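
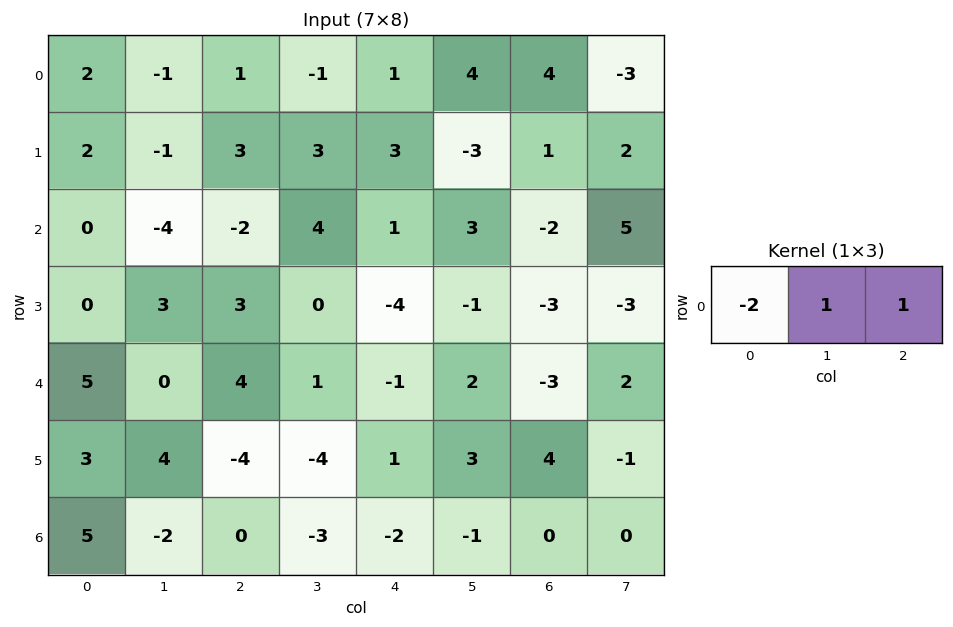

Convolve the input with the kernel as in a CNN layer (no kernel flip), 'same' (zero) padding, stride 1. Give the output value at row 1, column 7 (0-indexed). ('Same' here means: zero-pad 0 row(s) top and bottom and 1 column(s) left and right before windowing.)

0

The receptive field on the zero-padded input at this output position is [1 2 0]. Elementwise product with the kernel and sum: 1·-2 + 2·1 + 0·1.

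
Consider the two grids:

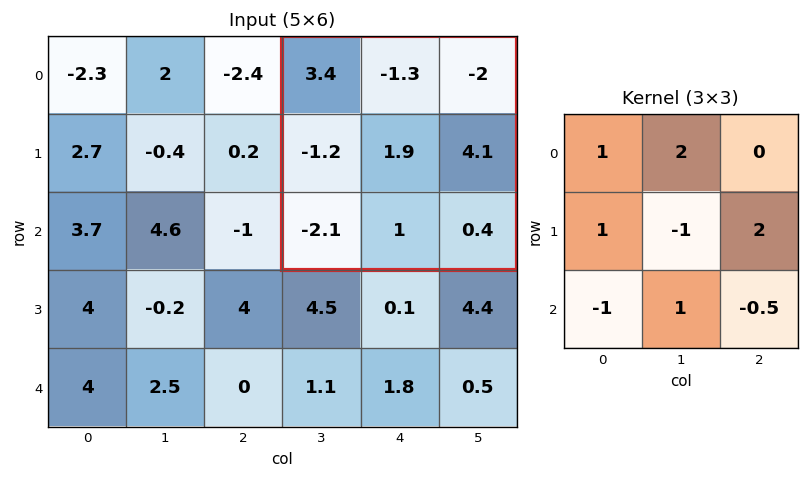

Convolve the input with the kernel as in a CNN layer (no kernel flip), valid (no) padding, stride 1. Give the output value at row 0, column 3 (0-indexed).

8.8

The receptive field on the input at this output position is [3.4 -1.3 -2 / -1.2 1.9 4.1 / -2.1 1 0.4]. Elementwise product with the kernel and sum: 3.4·1 + -1.3·2 + -1.2·1 + 1.9·-1 + 4.1·2 + -2.1·-1 + 1·1 + 0.4·-0.5.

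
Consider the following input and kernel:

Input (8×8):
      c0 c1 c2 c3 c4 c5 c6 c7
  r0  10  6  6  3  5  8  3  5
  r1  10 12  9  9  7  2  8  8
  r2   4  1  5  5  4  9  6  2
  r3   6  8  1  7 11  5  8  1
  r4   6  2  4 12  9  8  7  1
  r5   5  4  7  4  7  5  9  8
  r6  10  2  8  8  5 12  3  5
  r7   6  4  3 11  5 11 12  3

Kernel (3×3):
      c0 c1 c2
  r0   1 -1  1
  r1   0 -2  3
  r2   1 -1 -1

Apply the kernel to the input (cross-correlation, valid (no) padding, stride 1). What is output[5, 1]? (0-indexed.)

The receptive field on the input at this output position is [4 7 4 / 2 8 8 / 4 3 11]. Elementwise product with the kernel and sum: 4·1 + 7·-1 + 4·1 + 8·-2 + 8·3 + 4·1 + 3·-1 + 11·-1.

-1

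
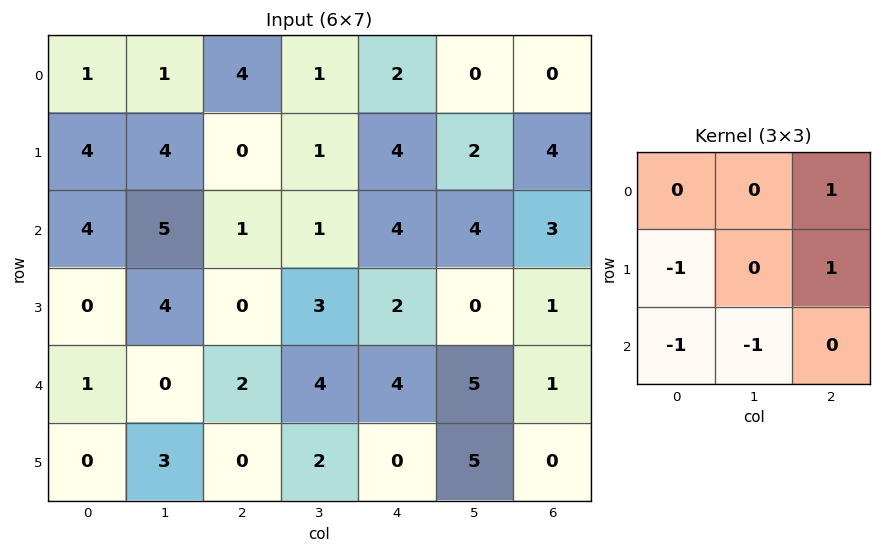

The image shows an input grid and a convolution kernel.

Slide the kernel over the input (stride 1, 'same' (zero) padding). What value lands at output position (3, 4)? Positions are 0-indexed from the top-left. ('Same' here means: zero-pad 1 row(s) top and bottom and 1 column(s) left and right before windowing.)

-7

The receptive field on the zero-padded input at this output position is [1 4 4 / 3 2 0 / 4 4 5]. Elementwise product with the kernel and sum: 4·1 + 3·-1 + 0·1 + 4·-1 + 4·-1.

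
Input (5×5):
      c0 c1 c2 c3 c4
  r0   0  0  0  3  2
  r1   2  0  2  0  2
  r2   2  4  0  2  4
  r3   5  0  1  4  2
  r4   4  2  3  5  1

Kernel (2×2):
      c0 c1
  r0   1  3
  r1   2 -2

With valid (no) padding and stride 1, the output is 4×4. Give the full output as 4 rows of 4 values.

Output[0,0]: The receptive field on the input at this output position is [0 0 / 2 0]. Elementwise product with the kernel and sum: 0·1 + 0·3 + 2·2 + 0·-2.

4 -4 13 5
-2 14 -2 2
24 2 0 18
9 1 9 18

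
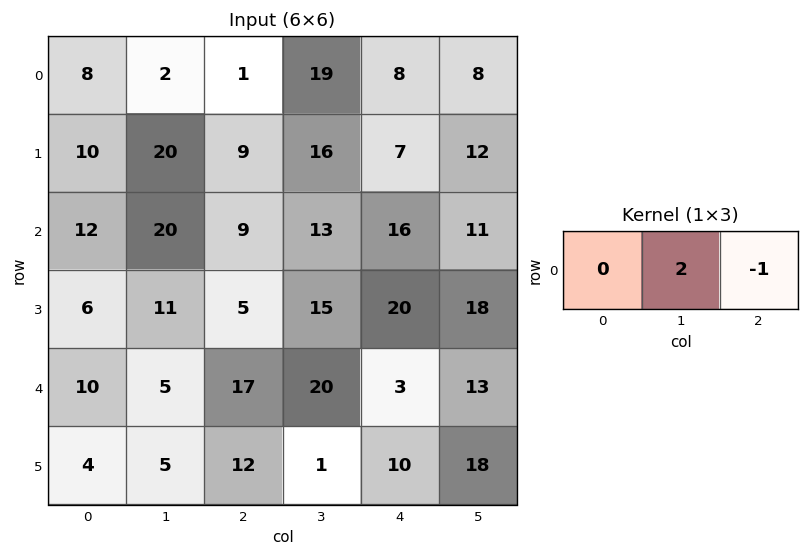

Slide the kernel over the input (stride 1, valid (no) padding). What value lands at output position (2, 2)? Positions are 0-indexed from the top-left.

The receptive field on the input at this output position is [9 13 16]. Elementwise product with the kernel and sum: 13·2 + 16·-1.

10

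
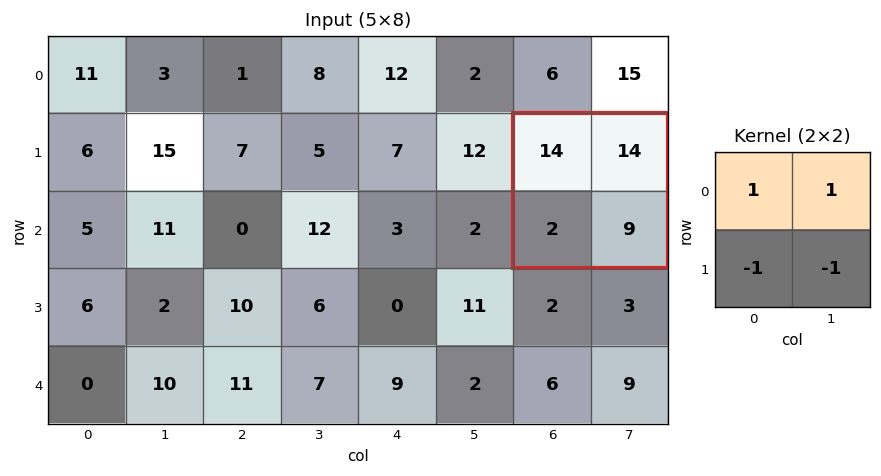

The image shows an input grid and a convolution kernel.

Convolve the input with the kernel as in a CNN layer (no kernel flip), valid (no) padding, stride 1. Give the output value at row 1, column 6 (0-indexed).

The receptive field on the input at this output position is [14 14 / 2 9]. Elementwise product with the kernel and sum: 14·1 + 14·1 + 2·-1 + 9·-1.

17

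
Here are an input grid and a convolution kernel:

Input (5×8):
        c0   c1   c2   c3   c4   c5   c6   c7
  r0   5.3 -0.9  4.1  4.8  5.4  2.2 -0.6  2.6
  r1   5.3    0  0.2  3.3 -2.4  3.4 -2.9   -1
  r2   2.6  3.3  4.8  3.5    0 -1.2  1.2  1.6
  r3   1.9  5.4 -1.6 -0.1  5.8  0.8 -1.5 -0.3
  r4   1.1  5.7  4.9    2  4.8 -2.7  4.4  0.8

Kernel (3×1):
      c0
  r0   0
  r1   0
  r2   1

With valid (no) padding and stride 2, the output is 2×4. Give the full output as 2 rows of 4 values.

2.6 4.8 0 1.2
1.1 4.9 4.8 4.4

Output[0,0]: The receptive field on the input at this output position is [5.3 / 5.3 / 2.6]. Elementwise product with the kernel and sum: 2.6·1.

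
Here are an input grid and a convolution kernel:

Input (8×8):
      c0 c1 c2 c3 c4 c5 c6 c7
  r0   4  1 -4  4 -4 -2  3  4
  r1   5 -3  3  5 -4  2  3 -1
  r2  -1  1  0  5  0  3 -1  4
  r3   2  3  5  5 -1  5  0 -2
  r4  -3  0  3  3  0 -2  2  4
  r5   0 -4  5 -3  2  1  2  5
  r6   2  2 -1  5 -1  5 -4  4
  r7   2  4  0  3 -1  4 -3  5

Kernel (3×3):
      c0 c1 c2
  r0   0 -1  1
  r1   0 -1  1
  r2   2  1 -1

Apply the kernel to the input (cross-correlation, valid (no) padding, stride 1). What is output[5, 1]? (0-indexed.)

3

The receptive field on the input at this output position is [-4 5 -3 / 2 -1 5 / 4 0 3]. Elementwise product with the kernel and sum: 5·-1 + -3·1 + -1·-1 + 5·1 + 4·2 + 0·1 + 3·-1.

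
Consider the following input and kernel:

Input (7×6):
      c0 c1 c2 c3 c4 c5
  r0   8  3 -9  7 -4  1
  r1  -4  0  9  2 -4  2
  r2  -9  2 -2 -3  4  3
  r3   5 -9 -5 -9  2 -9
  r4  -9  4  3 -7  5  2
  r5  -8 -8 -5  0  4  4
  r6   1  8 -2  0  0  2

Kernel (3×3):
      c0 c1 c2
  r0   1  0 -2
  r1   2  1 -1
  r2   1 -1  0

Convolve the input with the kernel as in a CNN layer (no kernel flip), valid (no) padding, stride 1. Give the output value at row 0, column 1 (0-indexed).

0

The receptive field on the input at this output position is [3 -9 7 / 0 9 2 / 2 -2 -3]. Elementwise product with the kernel and sum: 3·1 + 7·-2 + 0·2 + 9·1 + 2·-1 + 2·1 + -2·-1.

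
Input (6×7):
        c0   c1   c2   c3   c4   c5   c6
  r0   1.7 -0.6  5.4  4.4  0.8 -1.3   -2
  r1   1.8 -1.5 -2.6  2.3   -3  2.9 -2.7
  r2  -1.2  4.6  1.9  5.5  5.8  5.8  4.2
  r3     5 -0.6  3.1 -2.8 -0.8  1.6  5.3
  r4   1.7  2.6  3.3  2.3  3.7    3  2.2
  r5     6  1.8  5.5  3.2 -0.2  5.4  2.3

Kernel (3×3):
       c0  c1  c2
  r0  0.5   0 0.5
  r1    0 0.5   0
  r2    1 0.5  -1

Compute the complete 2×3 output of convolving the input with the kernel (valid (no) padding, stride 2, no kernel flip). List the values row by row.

2 3.1 5.35
-0.25 3.2 8.8

Output[0,0]: The receptive field on the input at this output position is [1.7 -0.6 5.4 / 1.8 -1.5 -2.6 / -1.2 4.6 1.9]. Elementwise product with the kernel and sum: 1.7·0.5 + 5.4·0.5 + -1.5·0.5 + -1.2·1 + 4.6·0.5 + 1.9·-1.
Output[0,1]: The receptive field on the input at this output position is [5.4 4.4 0.8 / -2.6 2.3 -3 / 1.9 5.5 5.8]. Elementwise product with the kernel and sum: 5.4·0.5 + 0.8·0.5 + 2.3·0.5 + 1.9·1 + 5.5·0.5 + 5.8·-1.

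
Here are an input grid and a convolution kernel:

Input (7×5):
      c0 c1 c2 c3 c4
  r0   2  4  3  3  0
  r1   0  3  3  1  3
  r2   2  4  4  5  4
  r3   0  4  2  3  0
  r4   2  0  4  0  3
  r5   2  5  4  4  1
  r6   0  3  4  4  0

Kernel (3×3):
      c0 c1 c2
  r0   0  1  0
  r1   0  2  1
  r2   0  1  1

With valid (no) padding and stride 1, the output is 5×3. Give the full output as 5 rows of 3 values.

Output[0,0]: The receptive field on the input at this output position is [2 4 3 / 0 3 3 / 2 4 4]. Elementwise product with the kernel and sum: 4·1 + 3·2 + 3·1 + 4·1 + 4·1.

21 19 17
21 21 18
18 15 14
17 18 11
21 24 13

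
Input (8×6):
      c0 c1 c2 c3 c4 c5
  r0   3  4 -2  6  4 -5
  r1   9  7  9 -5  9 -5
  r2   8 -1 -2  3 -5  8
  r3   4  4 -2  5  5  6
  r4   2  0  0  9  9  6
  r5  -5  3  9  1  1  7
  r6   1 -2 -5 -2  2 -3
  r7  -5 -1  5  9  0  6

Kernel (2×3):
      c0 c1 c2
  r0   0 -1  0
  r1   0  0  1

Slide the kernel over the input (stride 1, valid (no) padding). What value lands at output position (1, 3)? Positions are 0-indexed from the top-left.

The receptive field on the input at this output position is [-5 9 -5 / 3 -5 8]. Elementwise product with the kernel and sum: 9·-1 + 8·1.

-1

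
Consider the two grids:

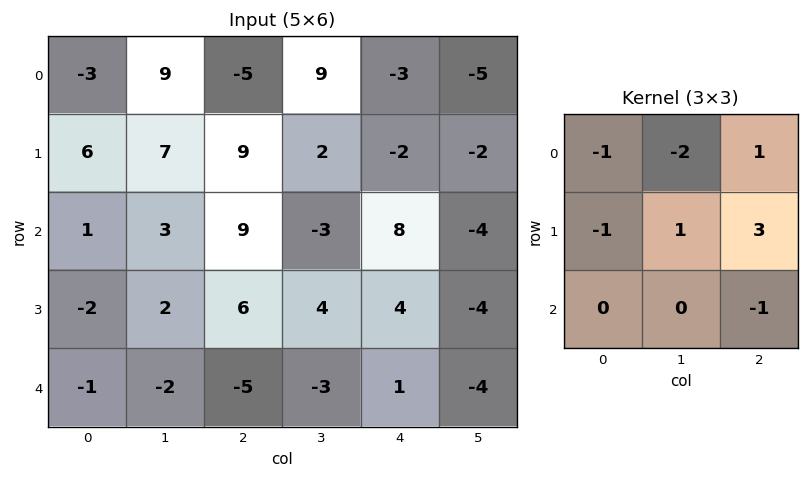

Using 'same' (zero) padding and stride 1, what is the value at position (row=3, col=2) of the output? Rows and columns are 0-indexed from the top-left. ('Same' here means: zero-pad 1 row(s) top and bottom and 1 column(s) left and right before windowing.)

-5

The receptive field on the zero-padded input at this output position is [3 9 -3 / 2 6 4 / -2 -5 -3]. Elementwise product with the kernel and sum: 3·-1 + 9·-2 + -3·1 + 2·-1 + 6·1 + 4·3 + -3·-1.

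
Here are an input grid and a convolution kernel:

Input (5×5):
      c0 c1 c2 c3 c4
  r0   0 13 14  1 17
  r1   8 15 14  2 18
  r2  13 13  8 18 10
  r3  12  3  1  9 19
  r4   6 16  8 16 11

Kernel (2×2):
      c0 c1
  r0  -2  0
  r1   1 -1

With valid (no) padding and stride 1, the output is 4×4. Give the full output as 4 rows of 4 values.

-7 -25 -16 -18
-16 -25 -38 4
-17 -24 -24 -46
-34 2 -10 -13

Output[0,0]: The receptive field on the input at this output position is [0 13 / 8 15]. Elementwise product with the kernel and sum: 0·-2 + 8·1 + 15·-1.
Output[0,1]: The receptive field on the input at this output position is [13 14 / 15 14]. Elementwise product with the kernel and sum: 13·-2 + 15·1 + 14·-1.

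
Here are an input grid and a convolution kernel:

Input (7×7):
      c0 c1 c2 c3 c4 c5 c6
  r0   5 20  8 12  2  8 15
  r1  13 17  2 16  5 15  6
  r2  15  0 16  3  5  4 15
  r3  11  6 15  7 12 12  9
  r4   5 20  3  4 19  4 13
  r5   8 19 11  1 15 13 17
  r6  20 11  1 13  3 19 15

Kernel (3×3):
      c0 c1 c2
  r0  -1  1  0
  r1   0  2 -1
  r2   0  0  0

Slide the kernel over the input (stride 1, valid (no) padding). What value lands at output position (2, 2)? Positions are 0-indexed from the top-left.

The receptive field on the input at this output position is [16 3 5 / 15 7 12 / 3 4 19]. Elementwise product with the kernel and sum: 16·-1 + 3·1 + 7·2 + 12·-1.

-11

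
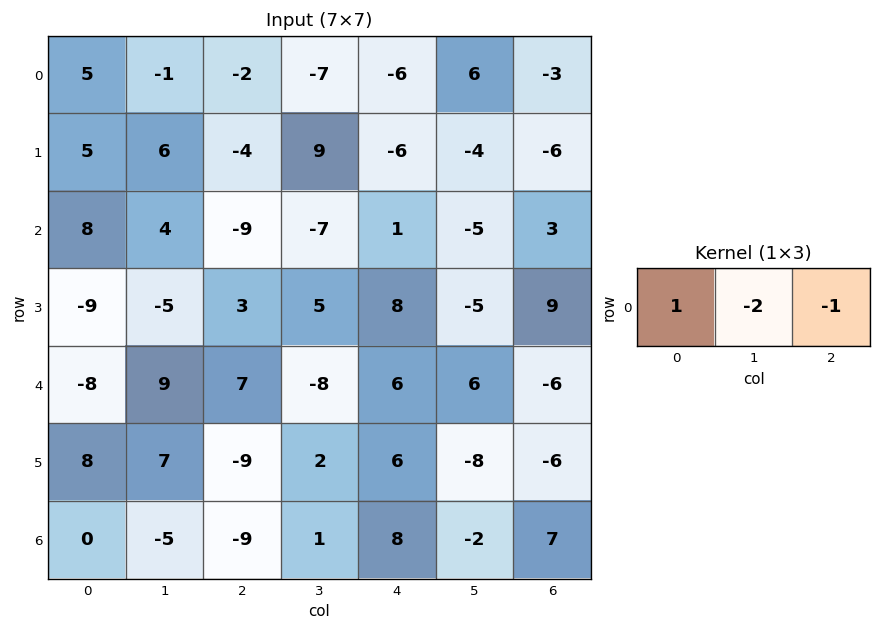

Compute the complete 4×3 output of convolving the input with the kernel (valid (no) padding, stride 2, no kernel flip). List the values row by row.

Output[0,0]: The receptive field on the input at this output position is [5 -1 -2]. Elementwise product with the kernel and sum: 5·1 + -1·-2 + -2·-1.

9 18 -15
9 4 8
-33 17 0
19 -19 5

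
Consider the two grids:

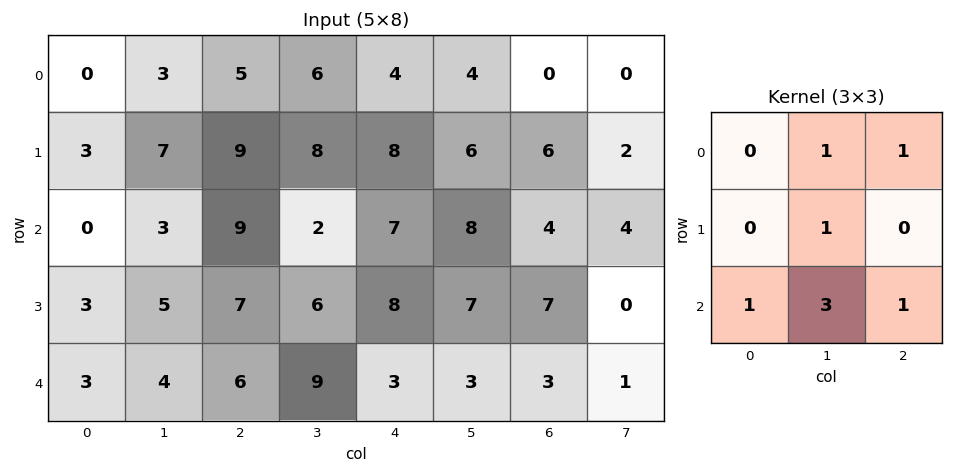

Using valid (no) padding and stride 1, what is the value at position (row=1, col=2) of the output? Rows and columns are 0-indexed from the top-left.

51

The receptive field on the input at this output position is [9 8 8 / 9 2 7 / 7 6 8]. Elementwise product with the kernel and sum: 8·1 + 8·1 + 2·1 + 7·1 + 6·3 + 8·1.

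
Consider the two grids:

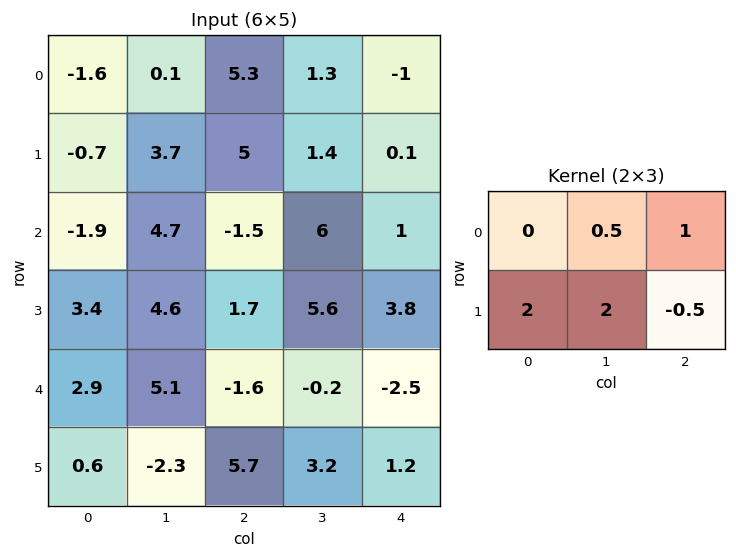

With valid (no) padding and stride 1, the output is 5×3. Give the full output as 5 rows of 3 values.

Output[0,0]: The receptive field on the input at this output position is [-1.6 0.1 5.3 / -0.7 3.7 5]. Elementwise product with the kernel and sum: 0.1·0.5 + 5.3·1 + -0.7·2 + 3.7·2 + 5·-0.5.

8.85 20.65 12.4
13.2 7.3 9.3
16 15.05 16.7
20.8 13.55 4.25
-5.3 4.2 14.6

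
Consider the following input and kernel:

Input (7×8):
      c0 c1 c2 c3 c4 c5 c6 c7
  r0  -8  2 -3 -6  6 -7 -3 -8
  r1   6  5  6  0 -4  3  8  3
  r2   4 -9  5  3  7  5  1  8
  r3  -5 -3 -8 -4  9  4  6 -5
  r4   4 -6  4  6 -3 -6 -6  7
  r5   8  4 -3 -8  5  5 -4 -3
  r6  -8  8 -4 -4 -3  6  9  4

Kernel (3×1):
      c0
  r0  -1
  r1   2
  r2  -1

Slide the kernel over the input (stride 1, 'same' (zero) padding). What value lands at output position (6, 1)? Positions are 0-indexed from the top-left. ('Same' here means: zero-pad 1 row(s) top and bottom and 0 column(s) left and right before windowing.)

12

The receptive field on the zero-padded input at this output position is [4 / 8 / 0]. Elementwise product with the kernel and sum: 4·-1 + 8·2 + 0·-1.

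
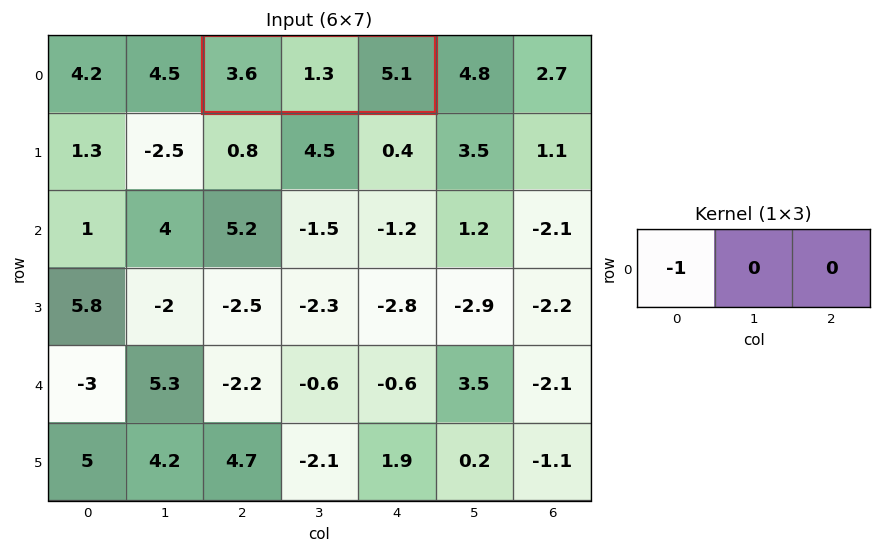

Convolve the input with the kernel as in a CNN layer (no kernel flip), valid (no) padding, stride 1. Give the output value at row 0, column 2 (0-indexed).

The receptive field on the input at this output position is [3.6 1.3 5.1]. Elementwise product with the kernel and sum: 3.6·-1.

-3.6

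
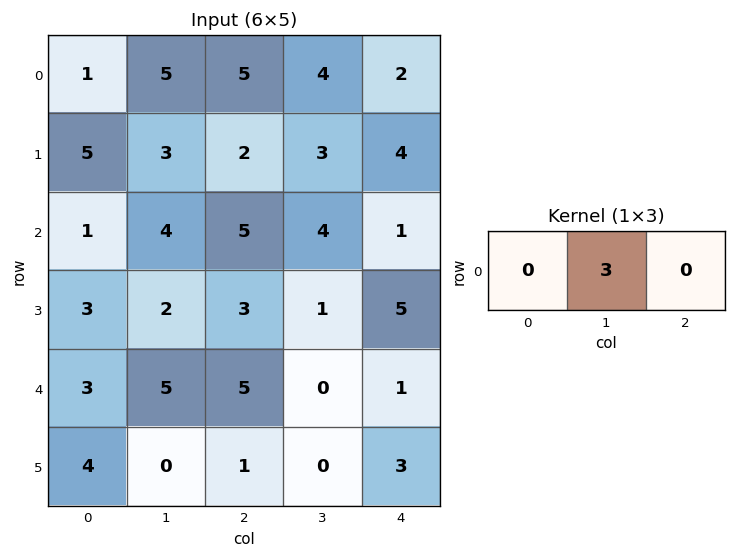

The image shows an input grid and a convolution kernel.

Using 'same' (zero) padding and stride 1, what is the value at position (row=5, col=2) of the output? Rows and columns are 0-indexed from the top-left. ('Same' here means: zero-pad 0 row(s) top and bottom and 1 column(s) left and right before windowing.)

The receptive field on the zero-padded input at this output position is [0 1 0]. Elementwise product with the kernel and sum: 1·3.

3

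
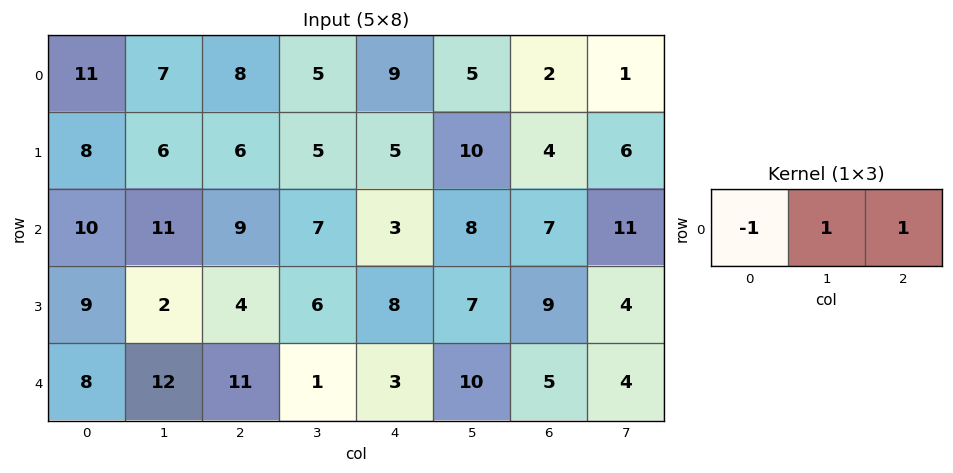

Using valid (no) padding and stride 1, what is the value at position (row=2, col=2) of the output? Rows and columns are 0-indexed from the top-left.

The receptive field on the input at this output position is [9 7 3]. Elementwise product with the kernel and sum: 9·-1 + 7·1 + 3·1.

1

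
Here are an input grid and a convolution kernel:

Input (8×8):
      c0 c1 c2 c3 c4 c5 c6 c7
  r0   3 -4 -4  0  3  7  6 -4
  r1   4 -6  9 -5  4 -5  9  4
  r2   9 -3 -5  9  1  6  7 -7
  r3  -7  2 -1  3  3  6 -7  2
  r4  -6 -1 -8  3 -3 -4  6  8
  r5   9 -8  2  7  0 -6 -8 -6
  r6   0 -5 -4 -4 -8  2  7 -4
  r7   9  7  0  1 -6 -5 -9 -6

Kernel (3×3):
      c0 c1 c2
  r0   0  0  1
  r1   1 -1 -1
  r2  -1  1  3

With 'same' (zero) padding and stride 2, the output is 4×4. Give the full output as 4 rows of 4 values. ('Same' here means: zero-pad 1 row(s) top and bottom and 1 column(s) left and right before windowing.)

Output[0,0]: The receptive field on the zero-padded input at this output position is [0 0 0 / 0 3 -4 / 0 4 -6]. Elementwise product with the kernel and sum: 0·1 + 0·1 + 3·-1 + -4·-1 + 0·-1 + 4·1 + -6·3.

-13 0 -16 31
-13 -6 15 3
-6 38 -9 -36
27 6 -26 -29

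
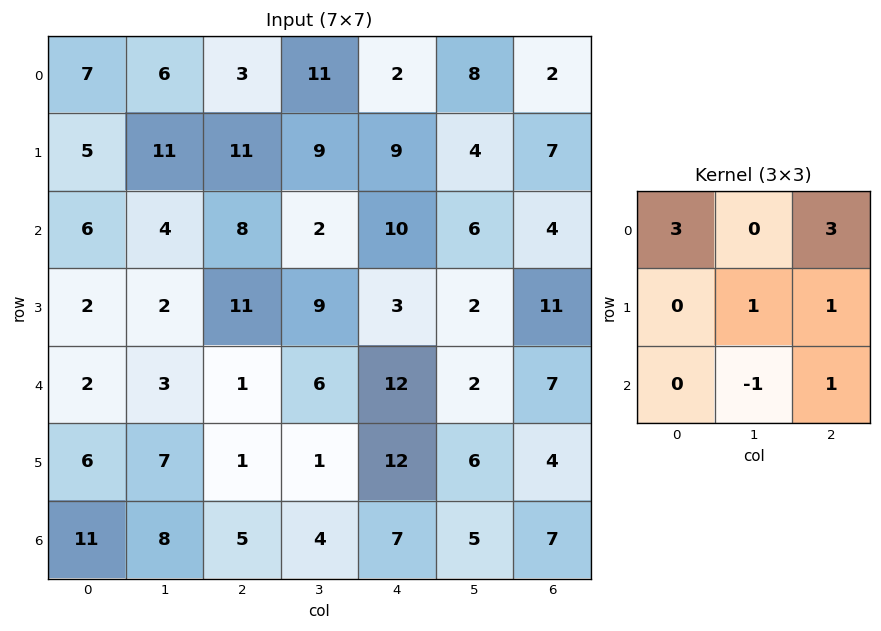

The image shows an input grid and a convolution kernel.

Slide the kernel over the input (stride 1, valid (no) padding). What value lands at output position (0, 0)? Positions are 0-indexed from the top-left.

56

The receptive field on the input at this output position is [7 6 3 / 5 11 11 / 6 4 8]. Elementwise product with the kernel and sum: 7·3 + 3·3 + 11·1 + 11·1 + 4·-1 + 8·1.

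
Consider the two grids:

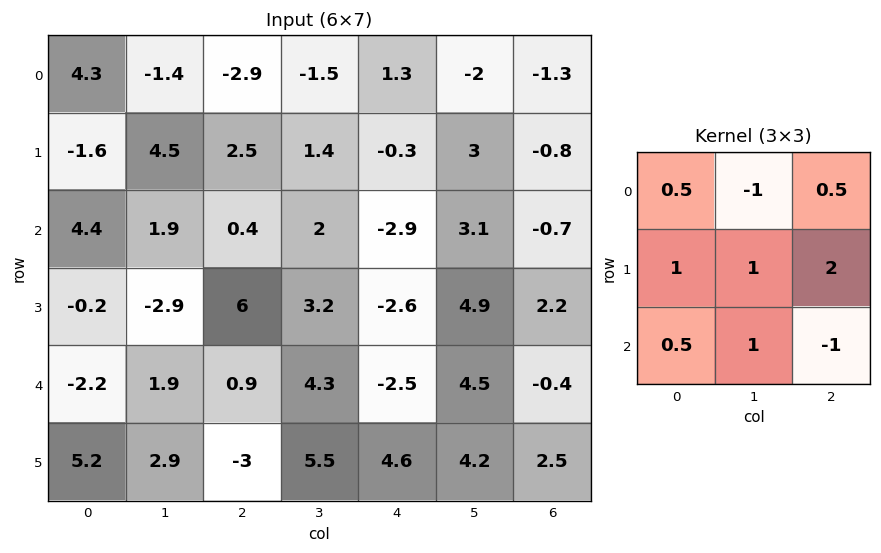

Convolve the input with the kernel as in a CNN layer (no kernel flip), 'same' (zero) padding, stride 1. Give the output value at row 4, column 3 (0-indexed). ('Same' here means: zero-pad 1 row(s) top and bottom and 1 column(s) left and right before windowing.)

The receptive field on the zero-padded input at this output position is [6 3.2 -2.6 / 0.9 4.3 -2.5 / -3 5.5 4.6]. Elementwise product with the kernel and sum: 6·0.5 + 3.2·-1 + -2.6·0.5 + 0.9·1 + 4.3·1 + -2.5·2 + -3·0.5 + 5.5·1 + 4.6·-1.

-1.9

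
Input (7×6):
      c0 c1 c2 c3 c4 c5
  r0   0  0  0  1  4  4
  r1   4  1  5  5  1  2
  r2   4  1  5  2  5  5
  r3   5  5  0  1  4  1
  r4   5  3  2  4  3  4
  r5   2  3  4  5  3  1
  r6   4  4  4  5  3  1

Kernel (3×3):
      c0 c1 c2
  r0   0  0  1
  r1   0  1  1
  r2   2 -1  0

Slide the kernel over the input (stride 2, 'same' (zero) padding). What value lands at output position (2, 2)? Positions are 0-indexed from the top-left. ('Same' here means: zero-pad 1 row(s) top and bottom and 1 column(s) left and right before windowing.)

The receptive field on the zero-padded input at this output position is [1 4 1 / 4 3 4 / 5 3 1]. Elementwise product with the kernel and sum: 1·1 + 3·1 + 4·1 + 5·2 + 3·-1.

15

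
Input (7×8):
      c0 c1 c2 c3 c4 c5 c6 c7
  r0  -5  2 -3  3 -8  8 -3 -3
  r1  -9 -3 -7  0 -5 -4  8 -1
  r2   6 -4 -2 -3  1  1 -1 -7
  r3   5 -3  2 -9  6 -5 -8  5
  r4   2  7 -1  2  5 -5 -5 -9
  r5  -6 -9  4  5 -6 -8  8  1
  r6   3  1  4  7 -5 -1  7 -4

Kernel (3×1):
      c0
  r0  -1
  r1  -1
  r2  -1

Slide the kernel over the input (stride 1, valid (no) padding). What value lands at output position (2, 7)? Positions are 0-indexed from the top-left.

11

The receptive field on the input at this output position is [-7 / 5 / -9]. Elementwise product with the kernel and sum: -7·-1 + 5·-1 + -9·-1.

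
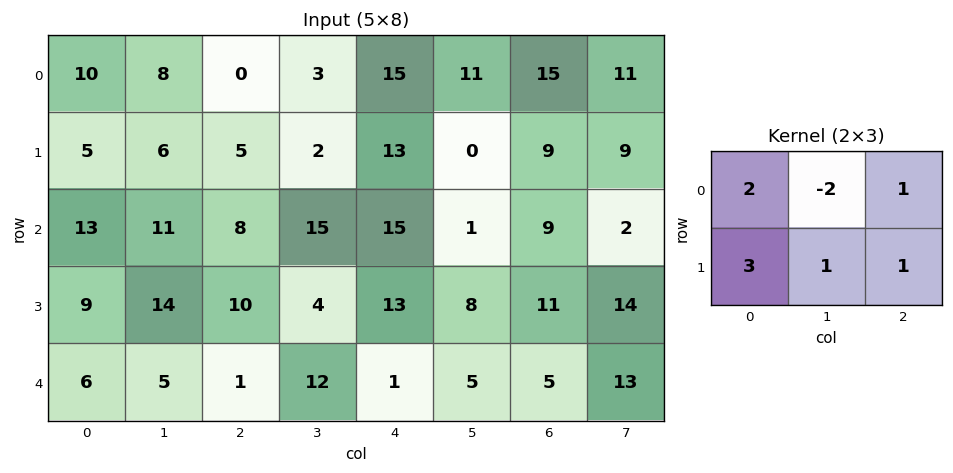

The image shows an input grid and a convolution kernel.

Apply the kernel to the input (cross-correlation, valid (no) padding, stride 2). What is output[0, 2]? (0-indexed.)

71

The receptive field on the input at this output position is [15 11 15 / 13 0 9]. Elementwise product with the kernel and sum: 15·2 + 11·-2 + 15·1 + 13·3 + 0·1 + 9·1.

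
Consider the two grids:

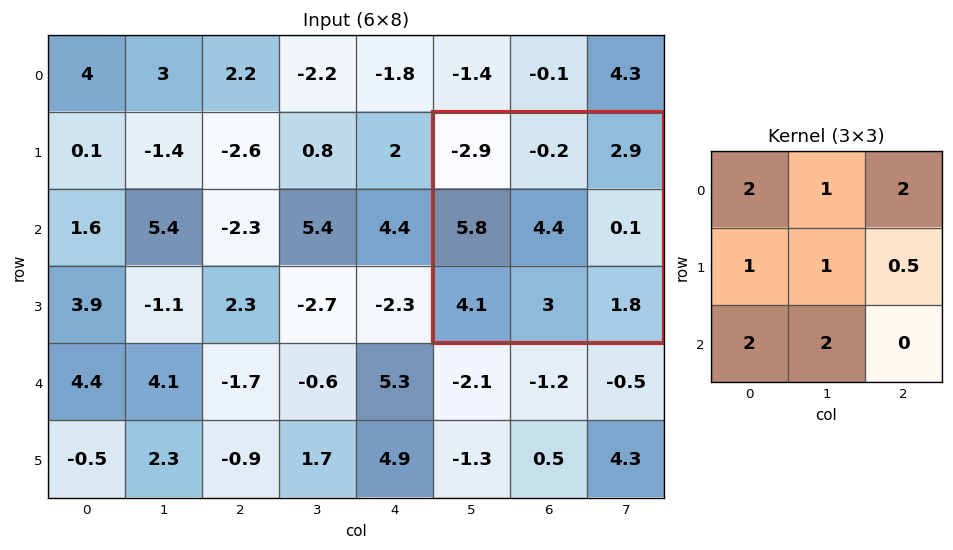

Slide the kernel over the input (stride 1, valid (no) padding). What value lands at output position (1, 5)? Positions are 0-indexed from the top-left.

The receptive field on the input at this output position is [-2.9 -0.2 2.9 / 5.8 4.4 0.1 / 4.1 3 1.8]. Elementwise product with the kernel and sum: -2.9·2 + -0.2·1 + 2.9·2 + 5.8·1 + 4.4·1 + 0.1·0.5 + 4.1·2 + 3·2.

24.25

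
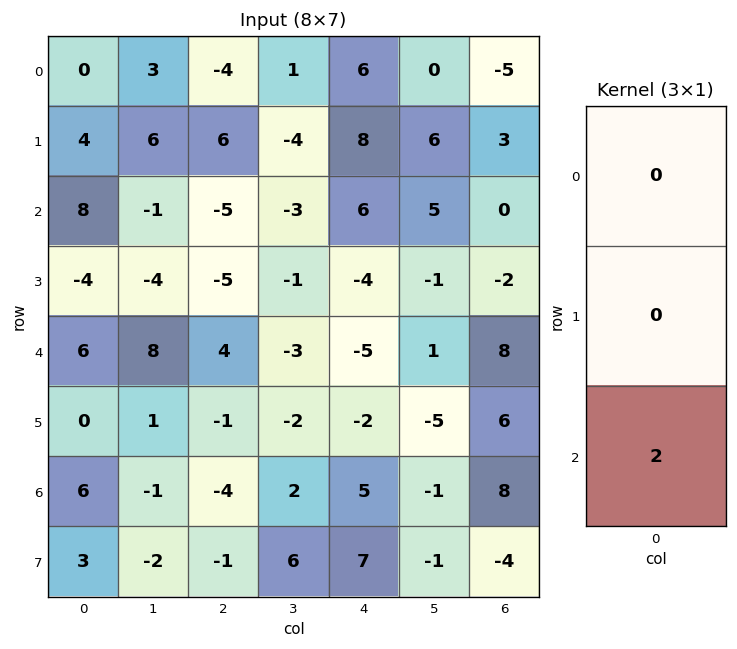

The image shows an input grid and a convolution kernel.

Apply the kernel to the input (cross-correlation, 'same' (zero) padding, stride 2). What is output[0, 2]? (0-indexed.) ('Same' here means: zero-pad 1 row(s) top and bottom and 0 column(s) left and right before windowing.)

16

The receptive field on the zero-padded input at this output position is [0 / 6 / 8]. Elementwise product with the kernel and sum: 8·2.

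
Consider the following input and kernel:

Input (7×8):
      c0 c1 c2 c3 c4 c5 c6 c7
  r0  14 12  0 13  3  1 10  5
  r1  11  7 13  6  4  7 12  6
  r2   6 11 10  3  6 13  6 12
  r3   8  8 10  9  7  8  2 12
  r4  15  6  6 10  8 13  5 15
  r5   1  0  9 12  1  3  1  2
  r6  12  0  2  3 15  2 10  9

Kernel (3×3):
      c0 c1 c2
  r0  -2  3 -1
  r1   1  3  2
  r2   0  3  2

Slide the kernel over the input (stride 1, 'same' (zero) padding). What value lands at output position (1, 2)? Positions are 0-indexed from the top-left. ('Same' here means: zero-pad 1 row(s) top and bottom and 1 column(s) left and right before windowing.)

57

The receptive field on the zero-padded input at this output position is [12 0 13 / 7 13 6 / 11 10 3]. Elementwise product with the kernel and sum: 12·-2 + 0·3 + 13·-1 + 7·1 + 13·3 + 6·2 + 10·3 + 3·2.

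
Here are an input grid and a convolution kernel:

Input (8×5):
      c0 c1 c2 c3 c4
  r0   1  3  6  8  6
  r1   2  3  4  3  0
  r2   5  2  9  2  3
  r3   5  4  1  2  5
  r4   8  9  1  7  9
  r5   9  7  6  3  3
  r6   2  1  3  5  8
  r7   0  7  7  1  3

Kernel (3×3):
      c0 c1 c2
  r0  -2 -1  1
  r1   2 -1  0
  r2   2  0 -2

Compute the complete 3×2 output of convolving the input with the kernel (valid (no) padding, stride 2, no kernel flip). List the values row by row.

Output[0,0]: The receptive field on the input at this output position is [1 3 6 / 2 3 4 / 5 2 9]. Elementwise product with the kernel and sum: 1·-2 + 3·-1 + 6·1 + 2·2 + 3·-1 + 5·2 + 9·-2.
Output[0,1]: The receptive field on the input at this output position is [6 8 6 / 4 3 0 / 9 2 3]. Elementwise product with the kernel and sum: 6·-2 + 8·-1 + 6·1 + 4·2 + 3·-1 + 9·2 + 3·-2.

-6 3
17 -33
-15 -1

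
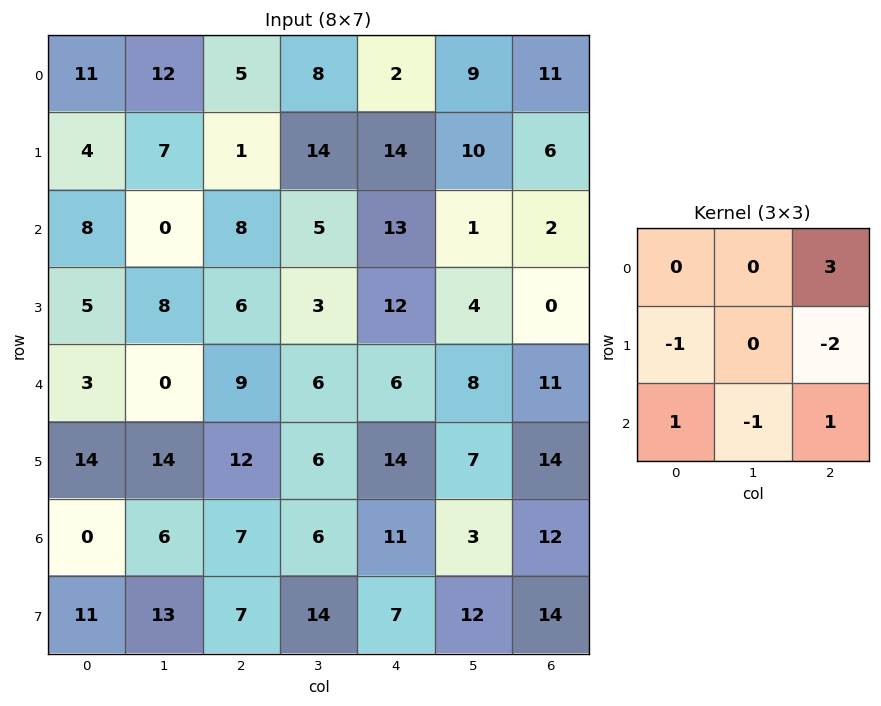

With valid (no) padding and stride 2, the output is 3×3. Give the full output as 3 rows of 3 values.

Output[0,0]: The receptive field on the input at this output position is [11 12 5 / 4 7 1 / 8 0 8]. Elementwise product with the kernel and sum: 5·3 + 4·-1 + 1·-2 + 8·1 + 0·-1 + 8·1.
Output[0,1]: The receptive field on the input at this output position is [5 8 2 / 1 14 14 / 8 5 13]. Elementwise product with the kernel and sum: 2·3 + 1·-1 + 14·-2 + 8·1 + 5·-1 + 13·1.

25 -7 21
19 18 3
-10 -10 11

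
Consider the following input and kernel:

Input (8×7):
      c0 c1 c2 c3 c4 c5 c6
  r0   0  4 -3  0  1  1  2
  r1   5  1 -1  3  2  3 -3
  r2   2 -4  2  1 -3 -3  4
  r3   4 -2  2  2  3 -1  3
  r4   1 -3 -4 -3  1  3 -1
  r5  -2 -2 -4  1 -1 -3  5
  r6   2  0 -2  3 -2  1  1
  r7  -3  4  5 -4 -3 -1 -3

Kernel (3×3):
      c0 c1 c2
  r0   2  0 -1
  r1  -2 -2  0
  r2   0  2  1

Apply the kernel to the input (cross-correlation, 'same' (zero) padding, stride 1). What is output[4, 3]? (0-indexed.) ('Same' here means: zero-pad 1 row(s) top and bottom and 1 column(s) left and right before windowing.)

The receptive field on the zero-padded input at this output position is [2 2 3 / -4 -3 1 / -4 1 -1]. Elementwise product with the kernel and sum: 2·2 + 3·-1 + -4·-2 + -3·-2 + 1·2 + -1·1.

16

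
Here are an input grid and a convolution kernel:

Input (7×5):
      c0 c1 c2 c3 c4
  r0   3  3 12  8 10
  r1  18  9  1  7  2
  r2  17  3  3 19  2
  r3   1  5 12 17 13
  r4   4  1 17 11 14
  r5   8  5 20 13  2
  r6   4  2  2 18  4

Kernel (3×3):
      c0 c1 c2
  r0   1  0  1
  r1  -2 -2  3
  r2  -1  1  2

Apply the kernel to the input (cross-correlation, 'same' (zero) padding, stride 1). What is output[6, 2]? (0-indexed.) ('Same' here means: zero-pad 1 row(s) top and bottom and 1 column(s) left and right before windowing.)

64

The receptive field on the zero-padded input at this output position is [5 20 13 / 2 2 18 / 0 0 0]. Elementwise product with the kernel and sum: 5·1 + 13·1 + 2·-2 + 2·-2 + 18·3 + 0·-1 + 0·1 + 0·2.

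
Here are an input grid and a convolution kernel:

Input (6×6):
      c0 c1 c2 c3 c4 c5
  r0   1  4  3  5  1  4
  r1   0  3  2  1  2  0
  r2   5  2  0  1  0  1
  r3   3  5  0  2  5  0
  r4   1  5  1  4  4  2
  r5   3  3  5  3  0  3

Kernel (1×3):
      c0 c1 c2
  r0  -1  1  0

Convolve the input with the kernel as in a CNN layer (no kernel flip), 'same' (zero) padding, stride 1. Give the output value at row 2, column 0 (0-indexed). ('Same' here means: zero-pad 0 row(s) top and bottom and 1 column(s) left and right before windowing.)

The receptive field on the zero-padded input at this output position is [0 5 2]. Elementwise product with the kernel and sum: 0·-1 + 5·1.

5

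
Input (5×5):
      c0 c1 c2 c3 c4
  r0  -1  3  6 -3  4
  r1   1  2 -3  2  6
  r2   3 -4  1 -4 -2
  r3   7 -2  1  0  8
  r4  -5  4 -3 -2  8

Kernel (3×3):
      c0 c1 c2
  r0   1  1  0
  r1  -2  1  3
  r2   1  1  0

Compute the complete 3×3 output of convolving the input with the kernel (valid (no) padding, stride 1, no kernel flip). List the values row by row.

-8 5 26
1 -5 -12
-15 3 14

Output[0,0]: The receptive field on the input at this output position is [-1 3 6 / 1 2 -3 / 3 -4 1]. Elementwise product with the kernel and sum: -1·1 + 3·1 + 1·-2 + 2·1 + -3·3 + 3·1 + -4·1.
Output[0,1]: The receptive field on the input at this output position is [3 6 -3 / 2 -3 2 / -4 1 -4]. Elementwise product with the kernel and sum: 3·1 + 6·1 + 2·-2 + -3·1 + 2·3 + -4·1 + 1·1.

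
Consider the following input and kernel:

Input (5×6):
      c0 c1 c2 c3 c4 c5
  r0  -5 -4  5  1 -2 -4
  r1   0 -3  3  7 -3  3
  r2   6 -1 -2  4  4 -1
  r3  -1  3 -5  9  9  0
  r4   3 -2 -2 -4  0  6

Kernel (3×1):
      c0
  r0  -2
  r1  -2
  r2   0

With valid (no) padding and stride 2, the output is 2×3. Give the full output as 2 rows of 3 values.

10 -16 10
-10 14 -26

Output[0,0]: The receptive field on the input at this output position is [-5 / 0 / 6]. Elementwise product with the kernel and sum: -5·-2 + 0·-2.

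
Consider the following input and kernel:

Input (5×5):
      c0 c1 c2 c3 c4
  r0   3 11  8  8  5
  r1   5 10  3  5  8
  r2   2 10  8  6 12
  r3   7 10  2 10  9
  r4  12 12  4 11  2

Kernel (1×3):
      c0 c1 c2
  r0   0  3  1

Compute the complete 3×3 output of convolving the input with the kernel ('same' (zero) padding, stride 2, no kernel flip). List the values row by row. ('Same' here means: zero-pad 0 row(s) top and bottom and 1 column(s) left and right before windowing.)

Output[0,0]: The receptive field on the zero-padded input at this output position is [0 3 11]. Elementwise product with the kernel and sum: 3·3 + 11·1.

20 32 15
16 30 36
48 23 6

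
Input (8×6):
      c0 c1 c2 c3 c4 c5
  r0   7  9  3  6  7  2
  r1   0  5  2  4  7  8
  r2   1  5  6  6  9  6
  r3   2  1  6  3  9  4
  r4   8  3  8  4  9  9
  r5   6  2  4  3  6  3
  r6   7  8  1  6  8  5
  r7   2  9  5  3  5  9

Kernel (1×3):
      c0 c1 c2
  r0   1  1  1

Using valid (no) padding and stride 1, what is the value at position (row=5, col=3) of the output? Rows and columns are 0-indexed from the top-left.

The receptive field on the input at this output position is [3 6 3]. Elementwise product with the kernel and sum: 3·1 + 6·1 + 3·1.

12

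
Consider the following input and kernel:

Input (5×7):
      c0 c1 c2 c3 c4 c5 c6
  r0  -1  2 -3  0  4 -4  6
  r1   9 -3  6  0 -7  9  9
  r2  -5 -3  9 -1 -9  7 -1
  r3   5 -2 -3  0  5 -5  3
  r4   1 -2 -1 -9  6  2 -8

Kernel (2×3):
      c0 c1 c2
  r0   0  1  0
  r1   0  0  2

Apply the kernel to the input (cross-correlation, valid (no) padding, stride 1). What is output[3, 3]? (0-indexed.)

The receptive field on the input at this output position is [0 5 -5 / -9 6 2]. Elementwise product with the kernel and sum: 5·1 + 2·2.

9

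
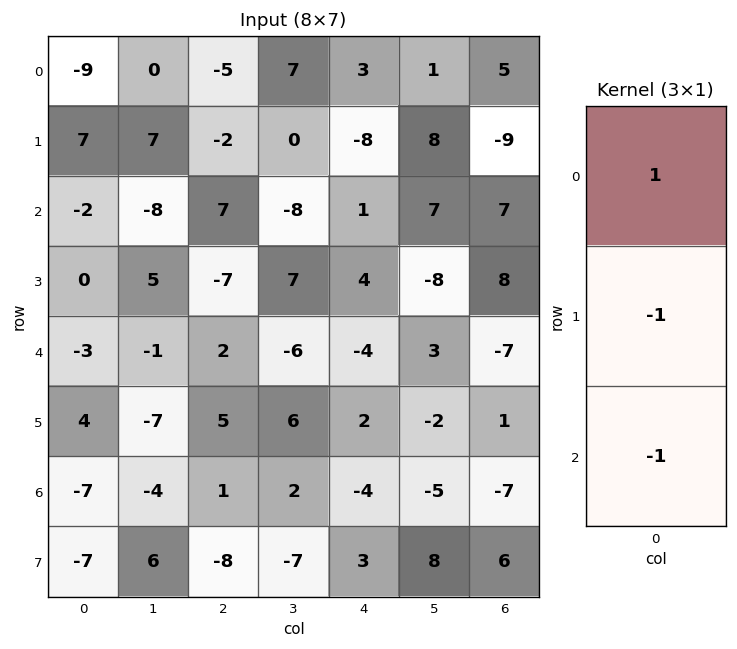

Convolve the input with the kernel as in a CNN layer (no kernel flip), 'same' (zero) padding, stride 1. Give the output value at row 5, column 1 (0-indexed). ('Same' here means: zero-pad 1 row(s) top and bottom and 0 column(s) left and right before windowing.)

The receptive field on the zero-padded input at this output position is [-1 / -7 / -4]. Elementwise product with the kernel and sum: -1·1 + -7·-1 + -4·-1.

10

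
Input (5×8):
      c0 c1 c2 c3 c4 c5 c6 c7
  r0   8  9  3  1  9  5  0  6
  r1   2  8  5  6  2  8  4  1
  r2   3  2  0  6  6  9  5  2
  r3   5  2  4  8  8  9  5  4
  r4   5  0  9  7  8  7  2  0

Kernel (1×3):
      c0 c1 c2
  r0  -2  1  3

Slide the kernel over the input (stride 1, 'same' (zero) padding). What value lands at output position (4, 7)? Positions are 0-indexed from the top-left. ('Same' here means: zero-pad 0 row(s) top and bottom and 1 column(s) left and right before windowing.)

The receptive field on the zero-padded input at this output position is [2 0 0]. Elementwise product with the kernel and sum: 2·-2 + 0·1 + 0·3.

-4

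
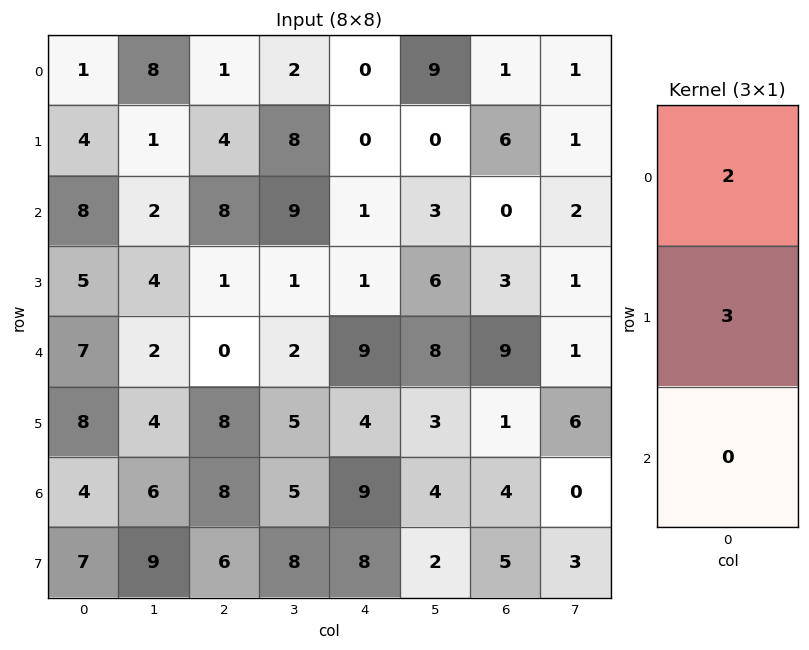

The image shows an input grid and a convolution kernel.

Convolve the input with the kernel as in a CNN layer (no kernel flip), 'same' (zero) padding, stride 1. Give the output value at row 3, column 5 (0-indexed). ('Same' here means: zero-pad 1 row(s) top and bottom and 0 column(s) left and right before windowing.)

The receptive field on the zero-padded input at this output position is [3 / 6 / 8]. Elementwise product with the kernel and sum: 3·2 + 6·3.

24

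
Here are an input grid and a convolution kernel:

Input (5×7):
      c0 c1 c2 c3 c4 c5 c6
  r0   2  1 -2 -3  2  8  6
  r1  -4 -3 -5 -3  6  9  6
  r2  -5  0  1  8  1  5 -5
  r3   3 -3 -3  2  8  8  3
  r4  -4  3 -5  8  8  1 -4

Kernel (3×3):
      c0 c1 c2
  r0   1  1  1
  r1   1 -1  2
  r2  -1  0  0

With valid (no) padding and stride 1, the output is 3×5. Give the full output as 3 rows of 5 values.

-5 -8 6 8 24
-18 7 -4 27 -1
0 10 26 16 -1

Output[0,0]: The receptive field on the input at this output position is [2 1 -2 / -4 -3 -5 / -5 0 1]. Elementwise product with the kernel and sum: 2·1 + 1·1 + -2·1 + -4·1 + -3·-1 + -5·2 + -5·-1.
Output[0,1]: The receptive field on the input at this output position is [1 -2 -3 / -3 -5 -3 / 0 1 8]. Elementwise product with the kernel and sum: 1·1 + -2·1 + -3·1 + -3·1 + -5·-1 + -3·2 + 0·-1.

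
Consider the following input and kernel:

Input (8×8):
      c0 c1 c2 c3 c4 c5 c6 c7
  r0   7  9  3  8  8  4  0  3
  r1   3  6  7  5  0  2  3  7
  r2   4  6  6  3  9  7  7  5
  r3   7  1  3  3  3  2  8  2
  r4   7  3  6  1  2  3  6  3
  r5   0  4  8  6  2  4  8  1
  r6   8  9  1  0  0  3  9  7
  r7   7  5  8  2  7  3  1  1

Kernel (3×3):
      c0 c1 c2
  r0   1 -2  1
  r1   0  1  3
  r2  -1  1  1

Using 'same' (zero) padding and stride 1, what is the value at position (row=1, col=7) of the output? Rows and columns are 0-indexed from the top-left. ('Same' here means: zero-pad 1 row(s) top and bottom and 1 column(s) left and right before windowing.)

The receptive field on the zero-padded input at this output position is [0 3 0 / 3 7 0 / 7 5 0]. Elementwise product with the kernel and sum: 0·1 + 3·-2 + 0·1 + 7·1 + 0·3 + 7·-1 + 5·1 + 0·1.

-1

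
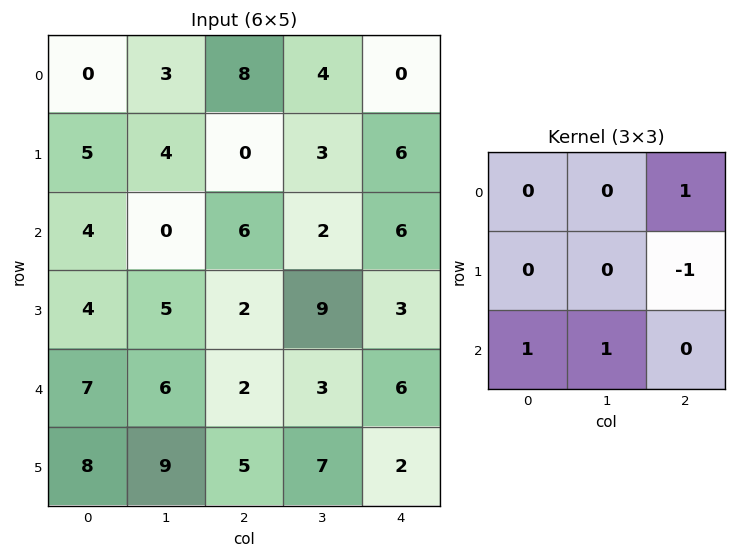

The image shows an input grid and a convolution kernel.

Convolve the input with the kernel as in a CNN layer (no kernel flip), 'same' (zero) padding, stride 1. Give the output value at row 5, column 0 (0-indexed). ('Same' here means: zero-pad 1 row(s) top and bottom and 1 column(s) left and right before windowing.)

-3

The receptive field on the zero-padded input at this output position is [0 7 6 / 0 8 9 / 0 0 0]. Elementwise product with the kernel and sum: 6·1 + 9·-1 + 0·1 + 0·1.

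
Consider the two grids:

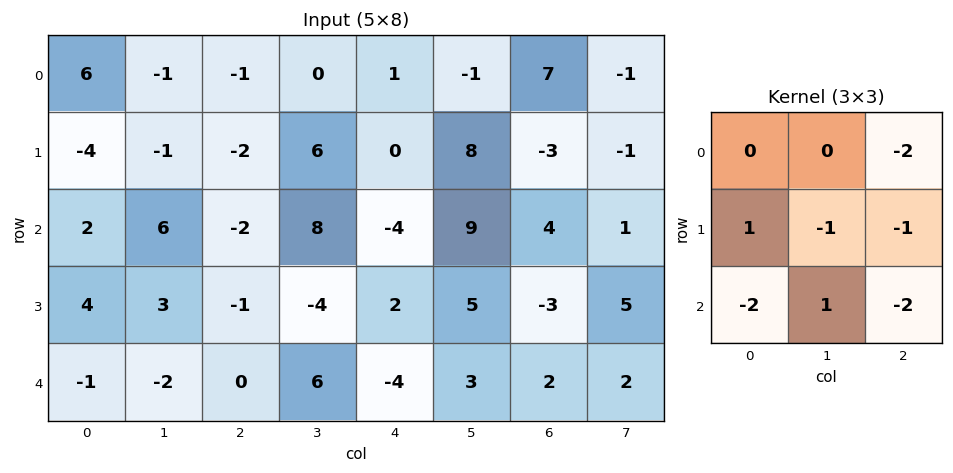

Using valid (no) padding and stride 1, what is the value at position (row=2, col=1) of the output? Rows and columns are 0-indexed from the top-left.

The receptive field on the input at this output position is [6 -2 8 / 3 -1 -4 / -2 0 6]. Elementwise product with the kernel and sum: 8·-2 + 3·1 + -1·-1 + -4·-1 + -2·-2 + 0·1 + 6·-2.

-16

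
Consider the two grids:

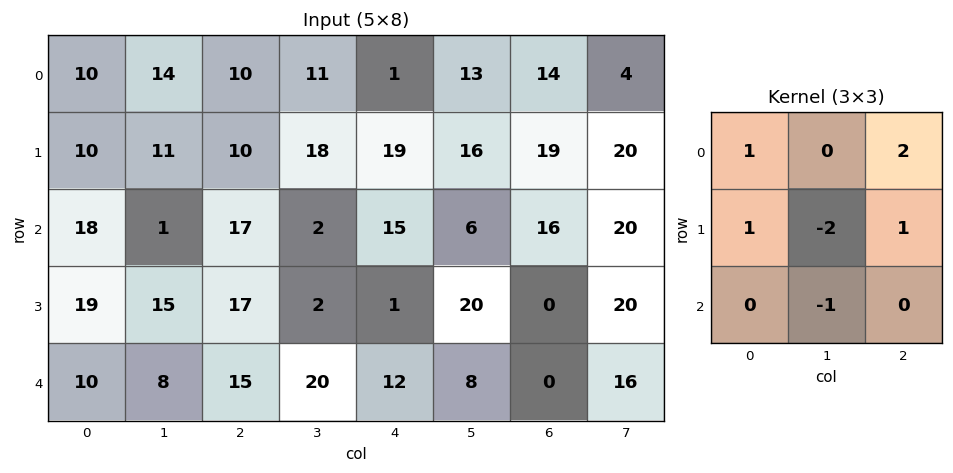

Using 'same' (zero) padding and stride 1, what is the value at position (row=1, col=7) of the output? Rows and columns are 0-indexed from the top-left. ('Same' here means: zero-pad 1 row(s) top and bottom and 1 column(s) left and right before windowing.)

The receptive field on the zero-padded input at this output position is [14 4 0 / 19 20 0 / 16 20 0]. Elementwise product with the kernel and sum: 14·1 + 0·2 + 19·1 + 20·-2 + 0·1 + 20·-1.

-27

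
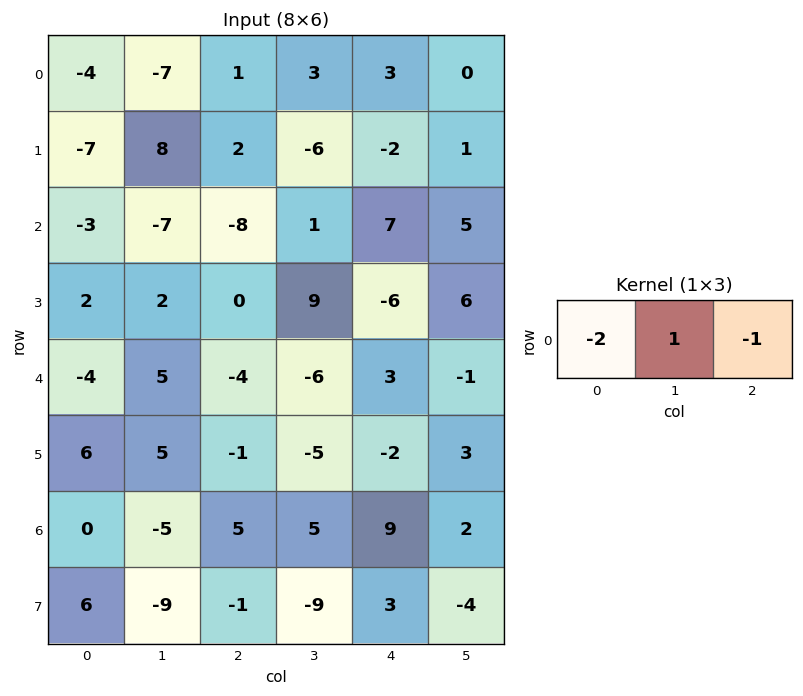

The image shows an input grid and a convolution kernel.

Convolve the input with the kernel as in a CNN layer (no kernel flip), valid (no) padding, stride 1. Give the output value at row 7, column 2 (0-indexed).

The receptive field on the input at this output position is [-1 -9 3]. Elementwise product with the kernel and sum: -1·-2 + -9·1 + 3·-1.

-10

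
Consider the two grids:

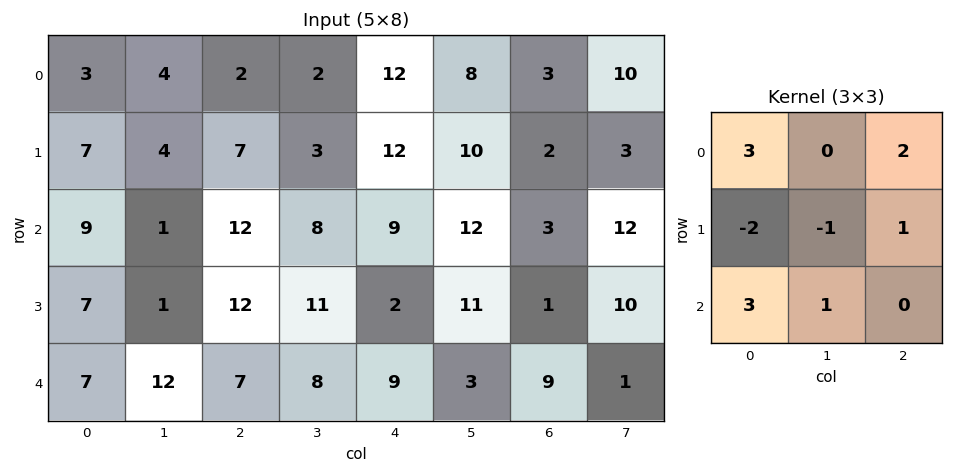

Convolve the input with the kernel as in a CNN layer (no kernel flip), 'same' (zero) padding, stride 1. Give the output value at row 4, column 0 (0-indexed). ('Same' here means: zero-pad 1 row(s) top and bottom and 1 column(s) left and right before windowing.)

The receptive field on the zero-padded input at this output position is [0 7 1 / 0 7 12 / 0 0 0]. Elementwise product with the kernel and sum: 0·3 + 1·2 + 0·-2 + 7·-1 + 12·1 + 0·3 + 0·1.

7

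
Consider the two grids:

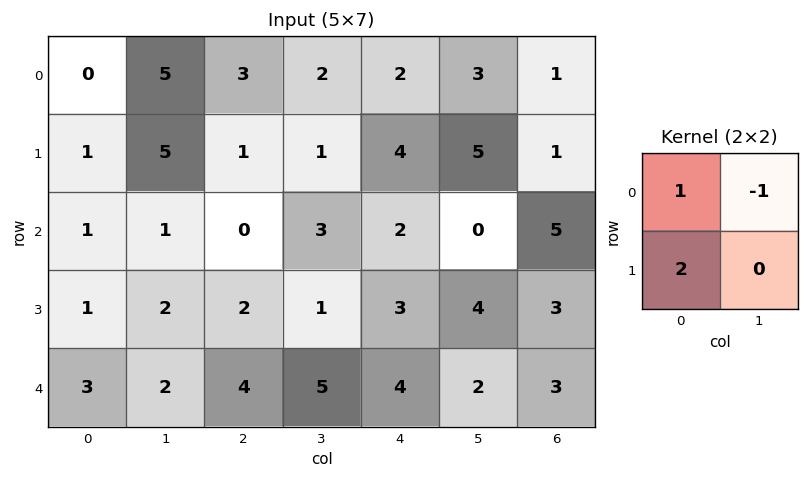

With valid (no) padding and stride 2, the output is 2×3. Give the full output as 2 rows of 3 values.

Output[0,0]: The receptive field on the input at this output position is [0 5 / 1 5]. Elementwise product with the kernel and sum: 0·1 + 5·-1 + 1·2.

-3 3 7
2 1 8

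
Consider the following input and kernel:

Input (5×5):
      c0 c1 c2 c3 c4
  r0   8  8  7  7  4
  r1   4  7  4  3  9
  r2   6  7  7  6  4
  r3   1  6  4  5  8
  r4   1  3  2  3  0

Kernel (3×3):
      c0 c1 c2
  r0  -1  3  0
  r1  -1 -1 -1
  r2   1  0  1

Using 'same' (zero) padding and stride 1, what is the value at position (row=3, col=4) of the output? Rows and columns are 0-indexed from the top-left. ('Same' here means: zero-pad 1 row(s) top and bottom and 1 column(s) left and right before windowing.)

-4

The receptive field on the zero-padded input at this output position is [6 4 0 / 5 8 0 / 3 0 0]. Elementwise product with the kernel and sum: 6·-1 + 4·3 + 5·-1 + 8·-1 + 0·-1 + 3·1 + 0·1.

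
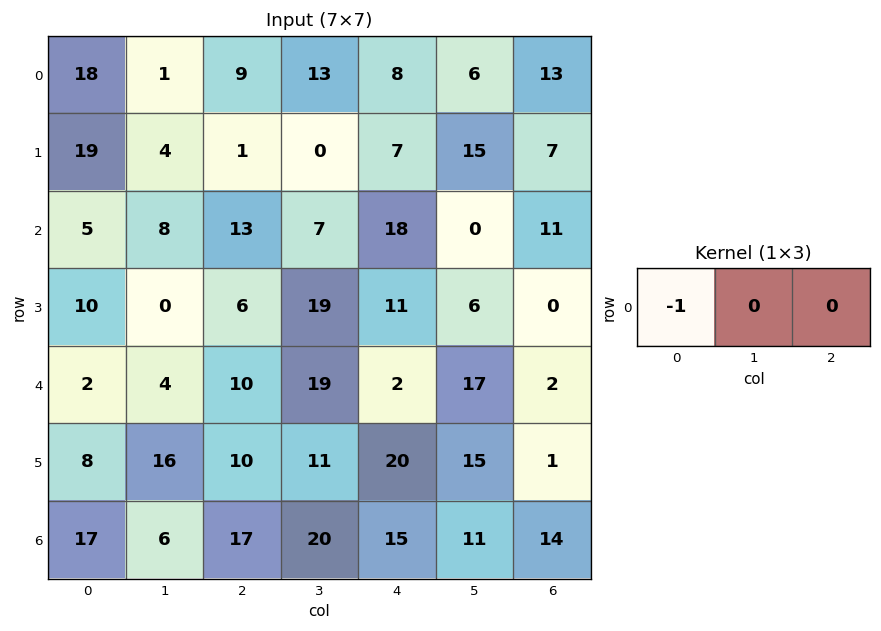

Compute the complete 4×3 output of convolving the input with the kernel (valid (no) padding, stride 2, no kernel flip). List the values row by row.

Output[0,0]: The receptive field on the input at this output position is [18 1 9]. Elementwise product with the kernel and sum: 18·-1.

-18 -9 -8
-5 -13 -18
-2 -10 -2
-17 -17 -15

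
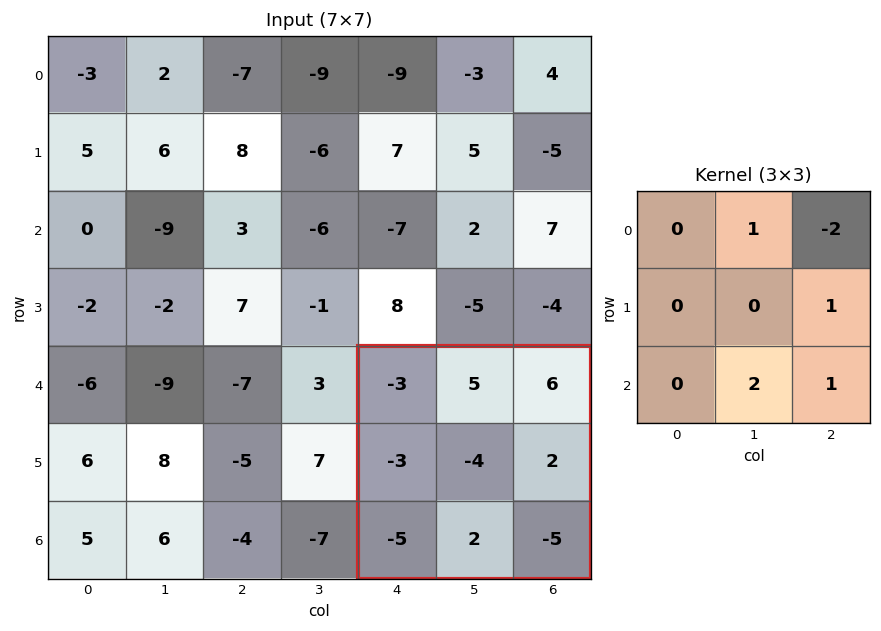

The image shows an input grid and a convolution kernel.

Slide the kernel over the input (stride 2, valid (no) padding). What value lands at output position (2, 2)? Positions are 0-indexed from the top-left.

-6

The receptive field on the input at this output position is [-3 5 6 / -3 -4 2 / -5 2 -5]. Elementwise product with the kernel and sum: 5·1 + 6·-2 + 2·1 + 2·2 + -5·1.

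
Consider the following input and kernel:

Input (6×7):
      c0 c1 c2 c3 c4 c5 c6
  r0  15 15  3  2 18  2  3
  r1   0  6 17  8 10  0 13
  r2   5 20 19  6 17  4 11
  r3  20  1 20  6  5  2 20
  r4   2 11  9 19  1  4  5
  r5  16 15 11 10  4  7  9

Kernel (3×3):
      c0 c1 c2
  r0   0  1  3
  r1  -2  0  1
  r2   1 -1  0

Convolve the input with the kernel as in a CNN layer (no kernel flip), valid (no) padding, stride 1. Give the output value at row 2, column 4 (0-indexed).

The receptive field on the input at this output position is [17 4 11 / 5 2 20 / 1 4 5]. Elementwise product with the kernel and sum: 4·1 + 11·3 + 5·-2 + 20·1 + 1·1 + 4·-1.

44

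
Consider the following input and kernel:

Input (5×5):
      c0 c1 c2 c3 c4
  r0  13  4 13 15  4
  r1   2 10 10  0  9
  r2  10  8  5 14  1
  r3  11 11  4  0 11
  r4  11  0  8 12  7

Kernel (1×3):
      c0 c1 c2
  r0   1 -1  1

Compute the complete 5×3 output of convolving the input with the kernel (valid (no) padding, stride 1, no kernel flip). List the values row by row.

Output[0,0]: The receptive field on the input at this output position is [13 4 13]. Elementwise product with the kernel and sum: 13·1 + 4·-1 + 13·1.
Output[0,1]: The receptive field on the input at this output position is [4 13 15]. Elementwise product with the kernel and sum: 4·1 + 13·-1 + 15·1.

22 6 2
2 0 19
7 17 -8
4 7 15
19 4 3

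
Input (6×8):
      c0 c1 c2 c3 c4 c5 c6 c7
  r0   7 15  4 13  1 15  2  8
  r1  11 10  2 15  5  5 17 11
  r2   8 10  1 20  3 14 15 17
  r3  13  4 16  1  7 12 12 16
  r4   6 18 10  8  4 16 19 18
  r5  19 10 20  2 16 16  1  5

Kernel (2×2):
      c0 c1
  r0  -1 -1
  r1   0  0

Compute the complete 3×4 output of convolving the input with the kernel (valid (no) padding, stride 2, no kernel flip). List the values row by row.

Output[0,0]: The receptive field on the input at this output position is [7 15 / 11 10]. Elementwise product with the kernel and sum: 7·-1 + 15·-1.
Output[0,1]: The receptive field on the input at this output position is [4 13 / 2 15]. Elementwise product with the kernel and sum: 4·-1 + 13·-1.

-22 -17 -16 -10
-18 -21 -17 -32
-24 -18 -20 -37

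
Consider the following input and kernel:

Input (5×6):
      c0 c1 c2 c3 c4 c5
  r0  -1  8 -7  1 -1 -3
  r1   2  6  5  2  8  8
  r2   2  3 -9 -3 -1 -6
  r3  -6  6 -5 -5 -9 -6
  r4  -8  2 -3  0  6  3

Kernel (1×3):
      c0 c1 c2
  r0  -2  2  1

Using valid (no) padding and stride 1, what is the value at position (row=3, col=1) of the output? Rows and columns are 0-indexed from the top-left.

The receptive field on the input at this output position is [6 -5 -5]. Elementwise product with the kernel and sum: 6·-2 + -5·2 + -5·1.

-27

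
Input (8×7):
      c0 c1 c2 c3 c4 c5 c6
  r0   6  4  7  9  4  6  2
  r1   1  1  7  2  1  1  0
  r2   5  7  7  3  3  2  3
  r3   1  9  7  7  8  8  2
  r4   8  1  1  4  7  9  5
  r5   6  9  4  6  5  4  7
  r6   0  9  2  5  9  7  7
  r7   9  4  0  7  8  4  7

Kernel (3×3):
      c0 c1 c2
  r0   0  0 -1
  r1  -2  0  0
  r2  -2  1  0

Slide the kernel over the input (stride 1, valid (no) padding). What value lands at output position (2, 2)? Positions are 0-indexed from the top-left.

-15

The receptive field on the input at this output position is [7 3 3 / 7 7 8 / 1 4 7]. Elementwise product with the kernel and sum: 3·-1 + 7·-2 + 1·-2 + 4·1.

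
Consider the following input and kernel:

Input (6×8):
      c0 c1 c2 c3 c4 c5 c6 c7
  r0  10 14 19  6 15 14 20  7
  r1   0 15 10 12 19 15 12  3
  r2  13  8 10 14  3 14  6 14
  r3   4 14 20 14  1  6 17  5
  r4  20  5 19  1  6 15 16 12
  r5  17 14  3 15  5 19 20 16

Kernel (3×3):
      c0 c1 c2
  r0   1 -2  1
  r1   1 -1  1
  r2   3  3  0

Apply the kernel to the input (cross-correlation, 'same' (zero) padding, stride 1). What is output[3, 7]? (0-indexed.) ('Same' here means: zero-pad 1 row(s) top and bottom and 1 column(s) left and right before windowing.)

74

The receptive field on the zero-padded input at this output position is [6 14 0 / 17 5 0 / 16 12 0]. Elementwise product with the kernel and sum: 6·1 + 14·-2 + 0·1 + 17·1 + 5·-1 + 0·1 + 16·3 + 12·3.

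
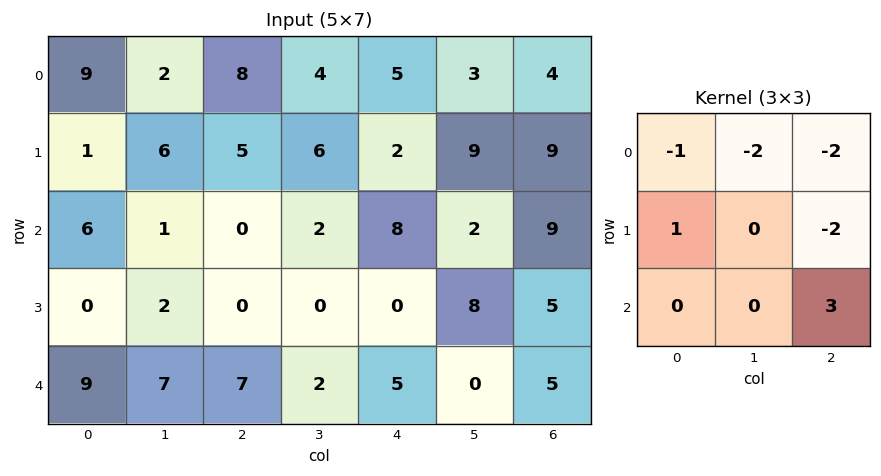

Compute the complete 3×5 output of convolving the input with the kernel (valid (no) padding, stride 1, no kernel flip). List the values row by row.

Output[0,0]: The receptive field on the input at this output position is [9 2 8 / 1 6 5 / 6 1 0]. Elementwise product with the kernel and sum: 9·-1 + 2·-2 + 8·-2 + 1·1 + 5·-2 + 0·3.

-38 -26 -1 -26 -8
-17 -31 -37 -6 -33
13 3 -5 -38 -25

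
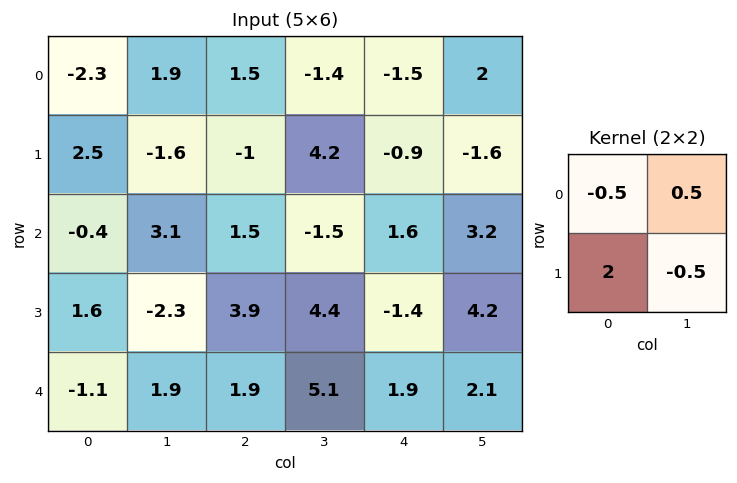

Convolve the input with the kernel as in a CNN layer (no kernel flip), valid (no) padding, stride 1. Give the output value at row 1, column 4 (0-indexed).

The receptive field on the input at this output position is [-0.9 -1.6 / 1.6 3.2]. Elementwise product with the kernel and sum: -0.9·-0.5 + -1.6·0.5 + 1.6·2 + 3.2·-0.5.

1.25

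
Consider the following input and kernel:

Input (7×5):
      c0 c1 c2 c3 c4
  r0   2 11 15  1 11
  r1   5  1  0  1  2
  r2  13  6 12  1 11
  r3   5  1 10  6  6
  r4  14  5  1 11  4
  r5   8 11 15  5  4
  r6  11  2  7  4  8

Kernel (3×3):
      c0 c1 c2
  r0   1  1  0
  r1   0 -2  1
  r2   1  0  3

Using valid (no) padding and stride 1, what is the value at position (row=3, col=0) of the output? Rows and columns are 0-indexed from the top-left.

50

The receptive field on the input at this output position is [5 1 10 / 14 5 1 / 8 11 15]. Elementwise product with the kernel and sum: 5·1 + 1·1 + 5·-2 + 1·1 + 8·1 + 15·3.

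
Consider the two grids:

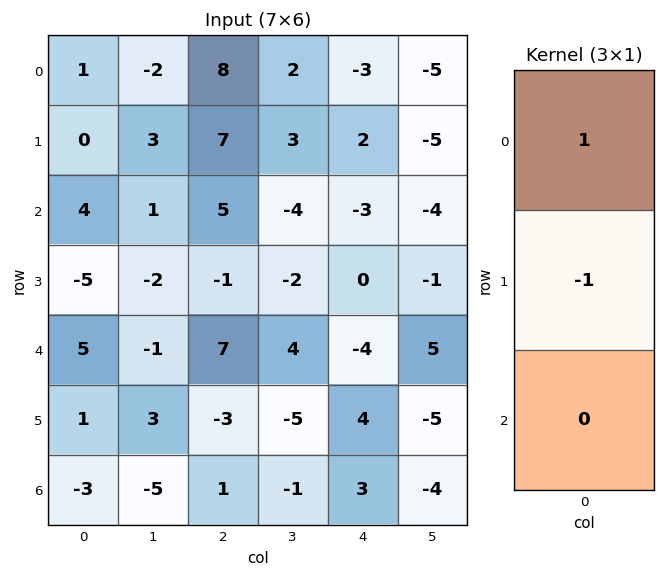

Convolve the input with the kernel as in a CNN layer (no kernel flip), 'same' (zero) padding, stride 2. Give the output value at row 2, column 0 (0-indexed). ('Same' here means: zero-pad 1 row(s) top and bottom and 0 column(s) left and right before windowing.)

The receptive field on the zero-padded input at this output position is [-5 / 5 / 1]. Elementwise product with the kernel and sum: -5·1 + 5·-1.

-10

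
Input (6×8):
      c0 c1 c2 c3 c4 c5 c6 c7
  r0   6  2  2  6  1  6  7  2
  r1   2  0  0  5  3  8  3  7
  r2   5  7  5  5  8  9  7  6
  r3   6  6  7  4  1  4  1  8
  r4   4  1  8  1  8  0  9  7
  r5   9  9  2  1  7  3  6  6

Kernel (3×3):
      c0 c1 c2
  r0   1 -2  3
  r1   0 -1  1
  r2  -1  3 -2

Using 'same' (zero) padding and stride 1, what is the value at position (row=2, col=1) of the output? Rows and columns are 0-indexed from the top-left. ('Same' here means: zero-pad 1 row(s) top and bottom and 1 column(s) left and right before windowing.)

-2

The receptive field on the zero-padded input at this output position is [2 0 0 / 5 7 5 / 6 6 7]. Elementwise product with the kernel and sum: 2·1 + 0·-2 + 0·3 + 7·-1 + 5·1 + 6·-1 + 6·3 + 7·-2.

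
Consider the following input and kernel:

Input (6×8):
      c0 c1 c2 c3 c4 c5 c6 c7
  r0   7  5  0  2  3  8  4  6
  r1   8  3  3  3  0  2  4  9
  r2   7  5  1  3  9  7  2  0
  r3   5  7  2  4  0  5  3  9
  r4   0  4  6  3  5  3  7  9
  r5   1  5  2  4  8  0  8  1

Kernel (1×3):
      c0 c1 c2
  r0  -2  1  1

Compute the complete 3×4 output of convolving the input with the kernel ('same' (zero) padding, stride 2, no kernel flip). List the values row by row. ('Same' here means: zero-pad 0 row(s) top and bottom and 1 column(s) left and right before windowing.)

Output[0,0]: The receptive field on the zero-padded input at this output position is [0 7 5]. Elementwise product with the kernel and sum: 0·-2 + 7·1 + 5·1.

12 -8 7 -6
12 -6 10 -12
4 1 2 10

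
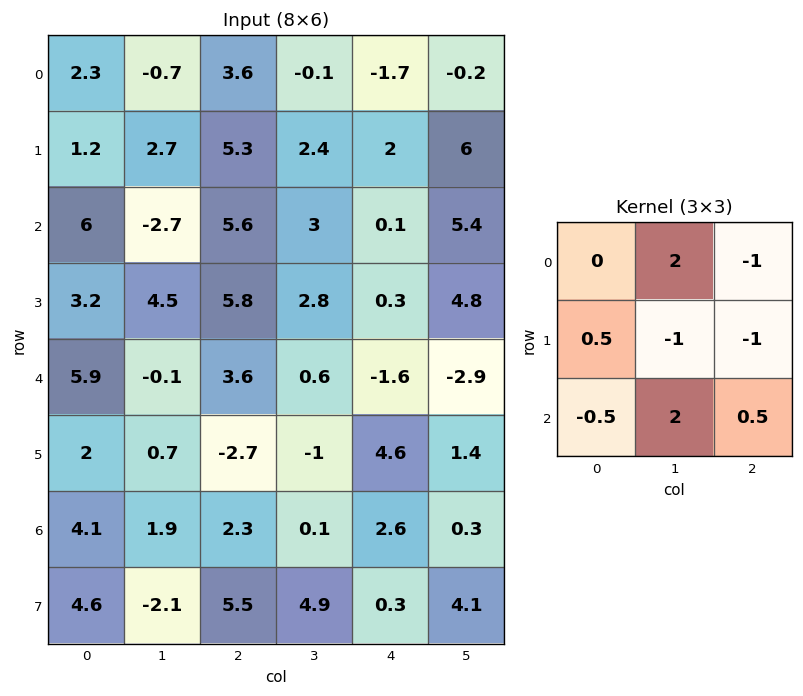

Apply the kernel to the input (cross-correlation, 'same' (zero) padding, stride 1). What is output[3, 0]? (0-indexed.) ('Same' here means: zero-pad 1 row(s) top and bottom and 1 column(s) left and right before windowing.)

The receptive field on the zero-padded input at this output position is [0 6 -2.7 / 0 3.2 4.5 / 0 5.9 -0.1]. Elementwise product with the kernel and sum: 6·2 + -2.7·-1 + 0·0.5 + 3.2·-1 + 4.5·-1 + 0·-0.5 + 5.9·2 + -0.1·0.5.

18.75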